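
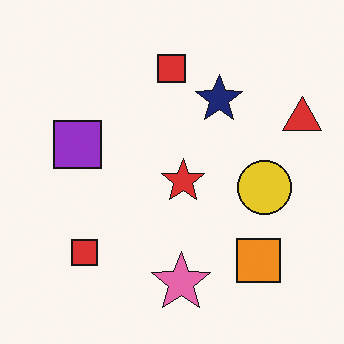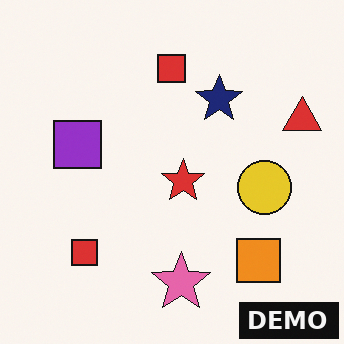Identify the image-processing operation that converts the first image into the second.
It was watermarked with the text "DEMO" in the lower-right corner.

A dark label reading "DEMO" appears in the lower-right corner.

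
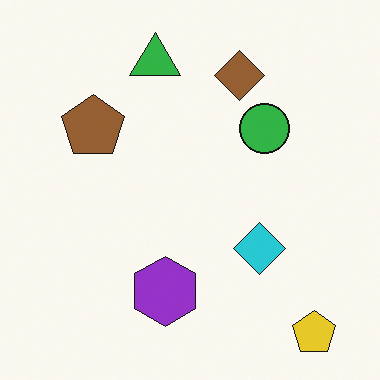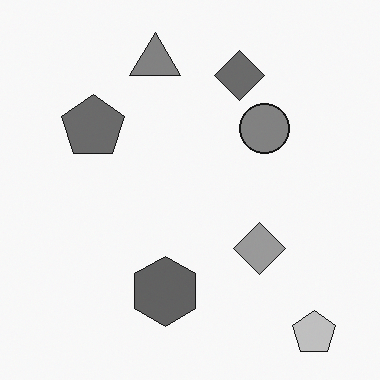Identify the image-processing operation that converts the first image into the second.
Converted to grayscale.

All color is removed — every shape is now a shade of grey.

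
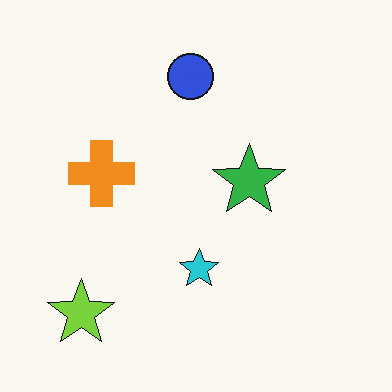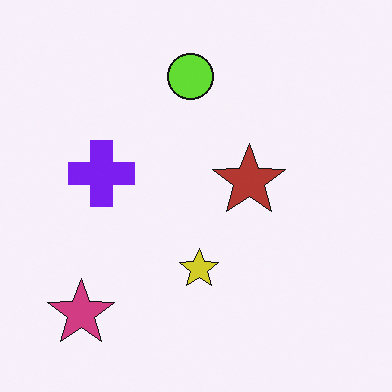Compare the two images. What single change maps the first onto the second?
It was hue-shifted by a large amount.

Every shape's color has rotated by the same amount around the hue wheel — a uniform hue shift.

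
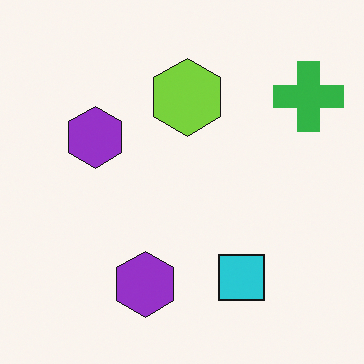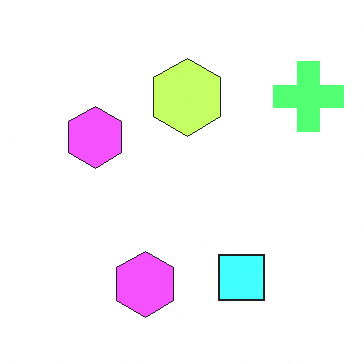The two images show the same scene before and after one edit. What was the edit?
The second image is the first noticeably brightened.

Every pixel — background and shapes alike — is uniformly brightened.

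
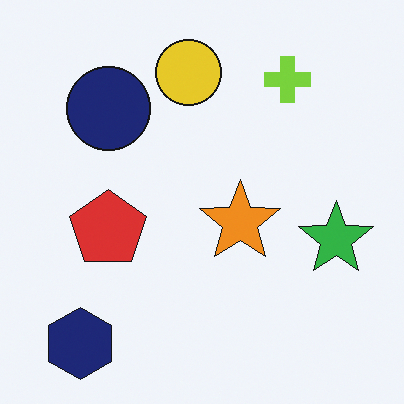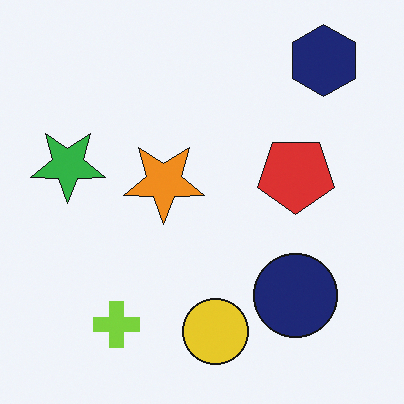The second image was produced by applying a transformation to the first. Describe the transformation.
It was rotated 180°.

The navy hexagon sits in the bottom-left of the first image and the top-right of the second — consistent with a whole-image 180° rotation.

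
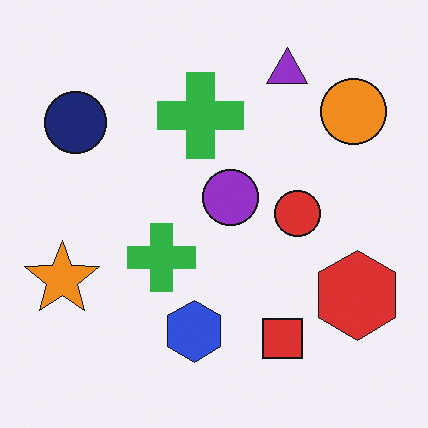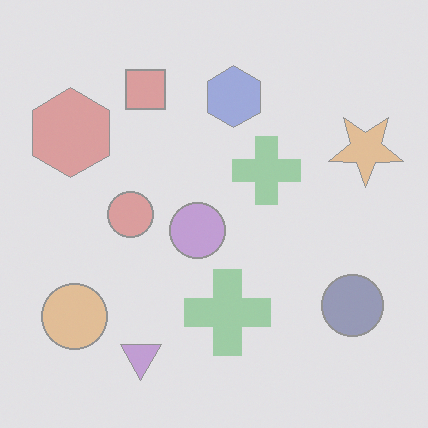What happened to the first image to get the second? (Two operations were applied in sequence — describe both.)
The image was washed out (contrast reduced), then rotated 180°.

Tones are pushed toward mid-grey across the whole image — a global contrast change. The orange circle sits in the top-right of the first image and the bottom-left of the second — consistent with a whole-image 180° rotation.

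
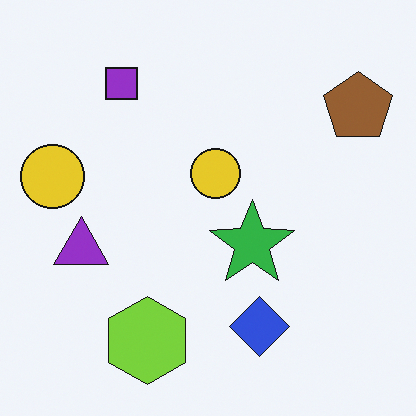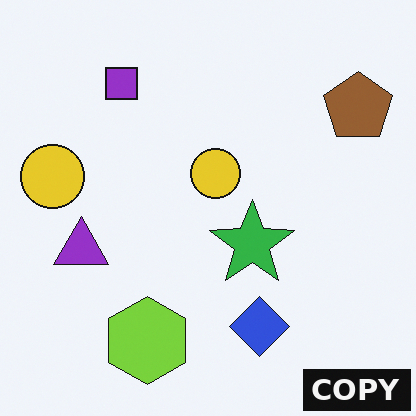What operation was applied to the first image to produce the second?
This is the original image watermarked with the text "COPY" in the lower-right corner.

A dark label reading "COPY" appears in the lower-right corner.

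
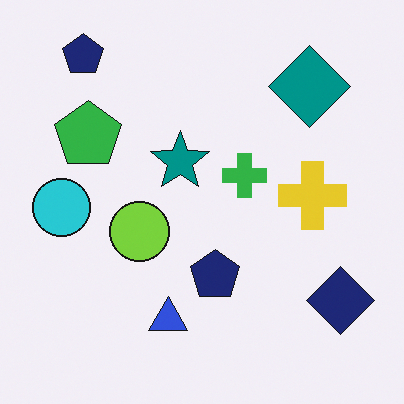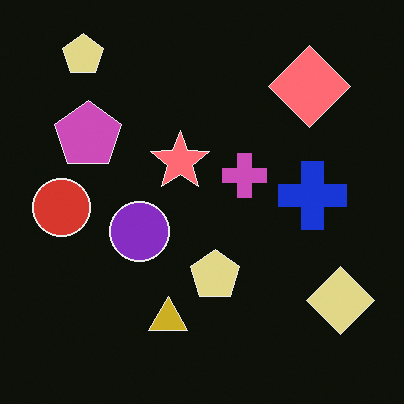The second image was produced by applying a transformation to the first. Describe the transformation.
This is the original image color-inverted (negative).

The light background has become dark and every shape's color is its complement — a photographic negative.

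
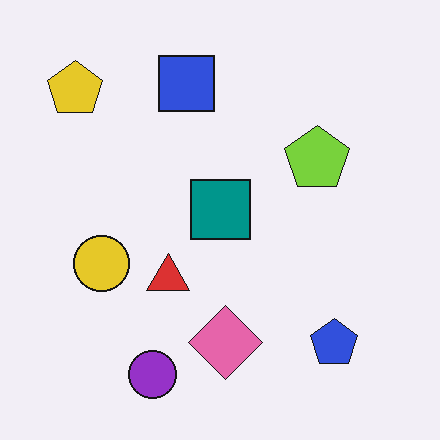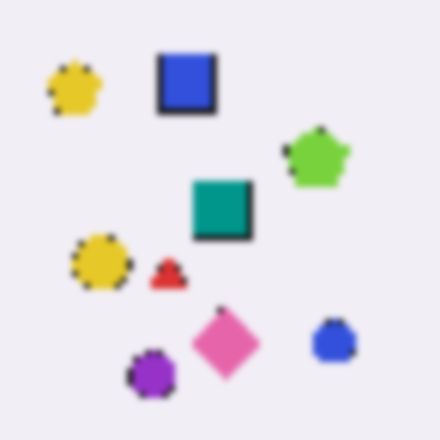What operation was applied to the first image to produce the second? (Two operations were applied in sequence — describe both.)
This is the original image pixelated into visible square blocks, then noticeably gaussian-blurred.

Shapes are reduced to large square blocks; fine edges and outlines are lost — a downscale-then-upscale (mosaic) effect. Shape edges and outlines are uniformly softened across the whole image.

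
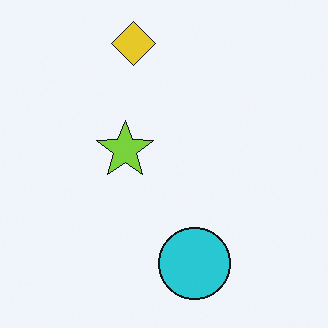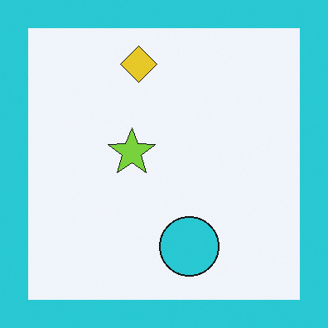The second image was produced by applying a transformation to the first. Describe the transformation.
This is the original image framed with a cyan border.

A solid cyan frame runs around the edge of the second image, with the content slightly shrunk inside it.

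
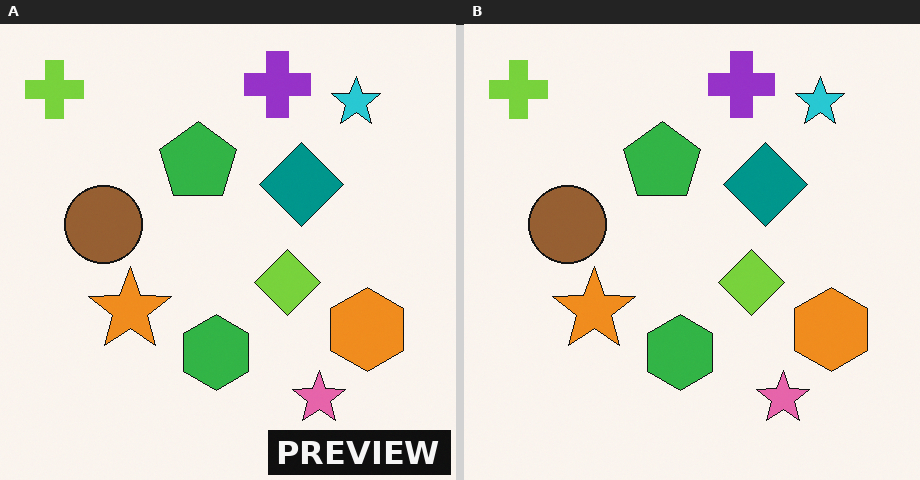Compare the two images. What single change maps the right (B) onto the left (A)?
The image was watermarked with the text "PREVIEW" in the lower-right corner.

A dark label reading "PREVIEW" appears in the lower-right corner.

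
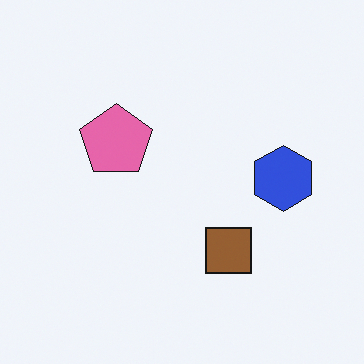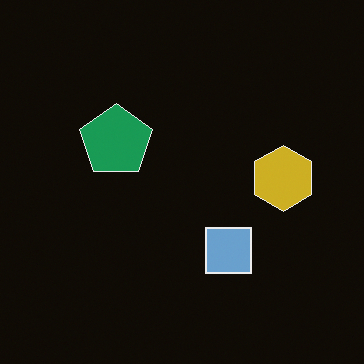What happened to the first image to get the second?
It was color-inverted (negative).

The light background has become dark and every shape's color is its complement — a photographic negative.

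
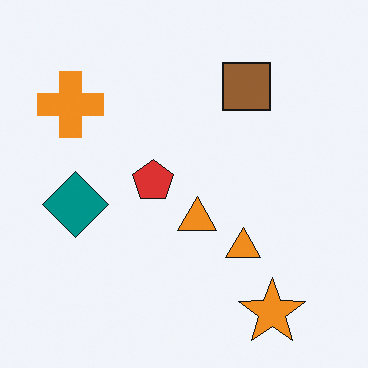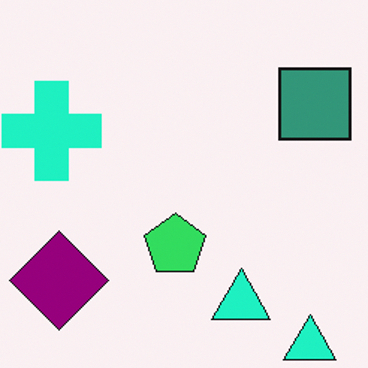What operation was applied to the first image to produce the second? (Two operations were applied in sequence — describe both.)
Cropped to a modestly smaller region and rescaled, then hue-shifted through roughly a third of the color wheel.

The visible shapes are larger and the field of view is narrower; shapes near the original edges may be partly or wholly outside the frame — a crop-and-rescale. Every shape's color has rotated by the same amount around the hue wheel — a uniform hue shift.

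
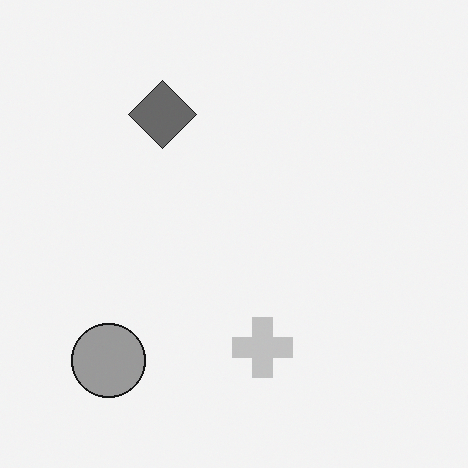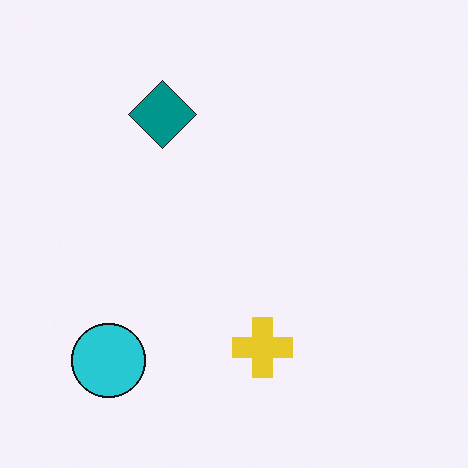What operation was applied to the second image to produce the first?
The transformation is: converted to grayscale.

All color is removed — every shape is now a shade of grey.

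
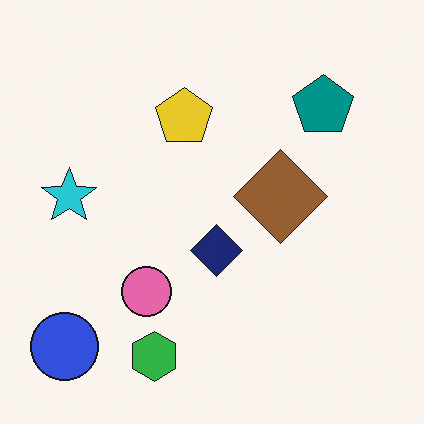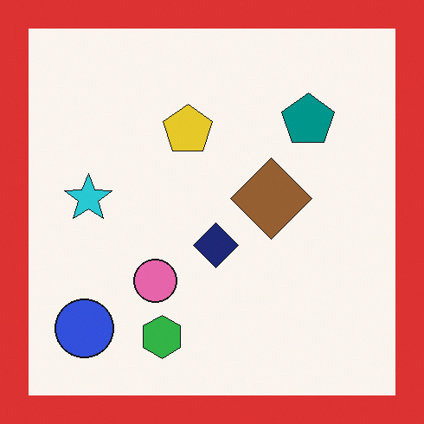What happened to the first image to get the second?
The transformation is: framed with a red border.

A solid red frame runs around the edge of the second image, with the content slightly shrunk inside it.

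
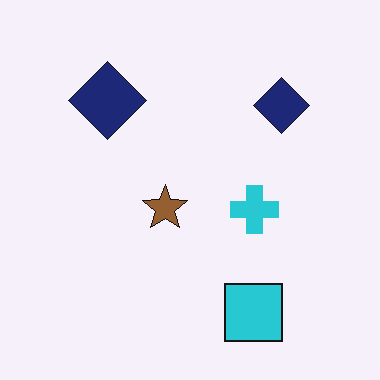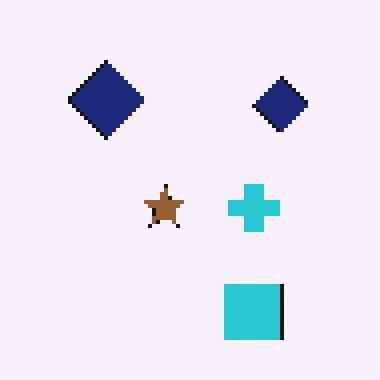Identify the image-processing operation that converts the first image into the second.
Mildly pixelated.

Shapes are reduced to large square blocks; fine edges and outlines are lost — a downscale-then-upscale (mosaic) effect.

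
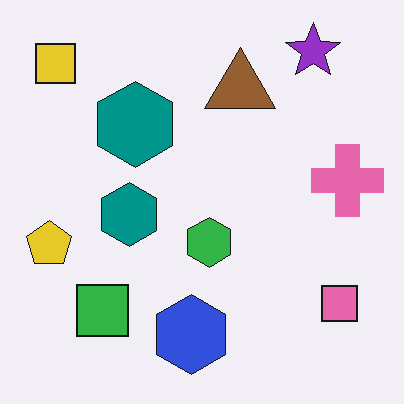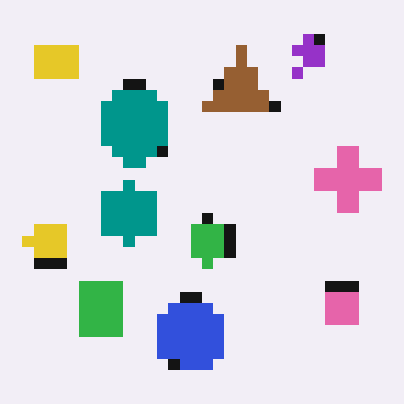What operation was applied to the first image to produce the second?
The transformation is: coarsely pixelated.

Shapes are reduced to large square blocks; fine edges and outlines are lost — a downscale-then-upscale (mosaic) effect.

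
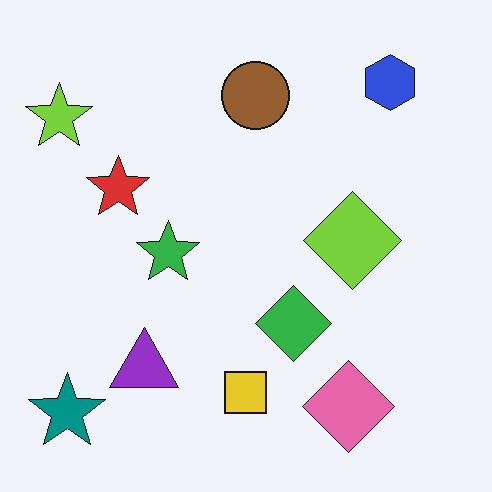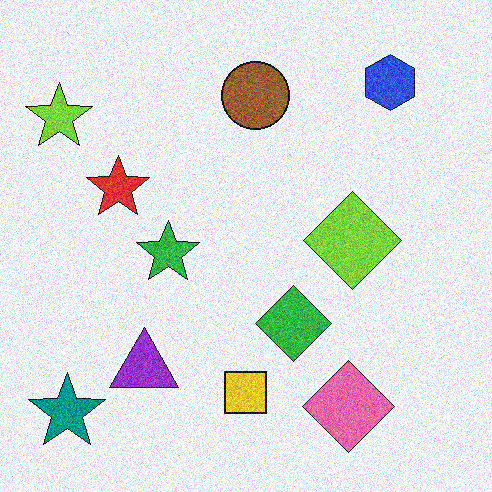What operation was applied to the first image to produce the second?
The transformation is: degraded with moderate additive noise.

Random speckle covers the whole image, including the flat background.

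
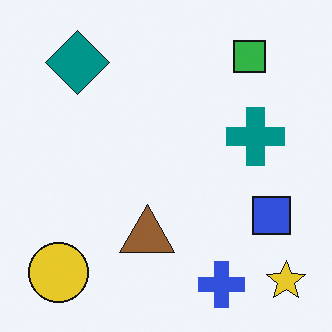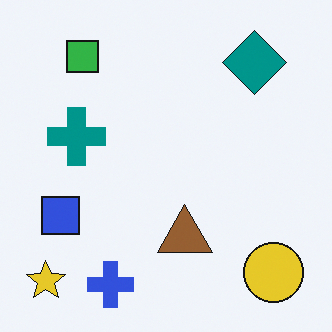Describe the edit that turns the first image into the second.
The image was flipped horizontally (left ↔ right).

The yellow star is in the bottom-right of the first image and the bottom-left of the second — shapes on opposite sides of the vertical midline have swapped in a mirror flip.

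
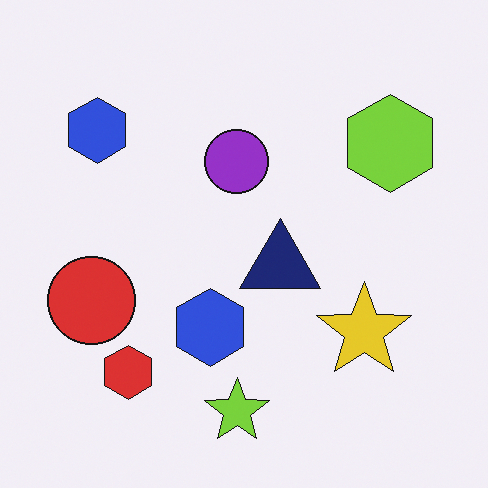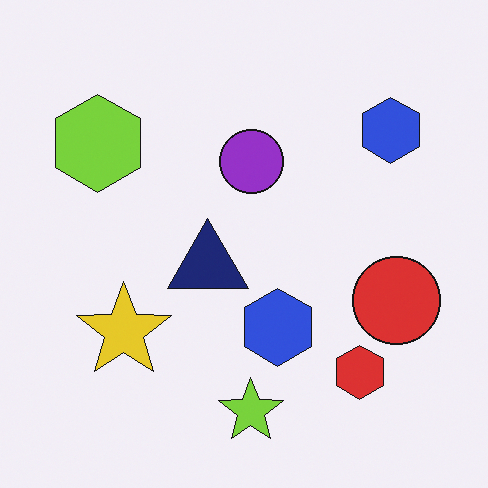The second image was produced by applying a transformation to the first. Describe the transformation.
This is the original image flipped horizontally (left ↔ right).

The red circle is in the left of the first image and the right of the second — shapes on opposite sides of the vertical midline have swapped in a mirror flip.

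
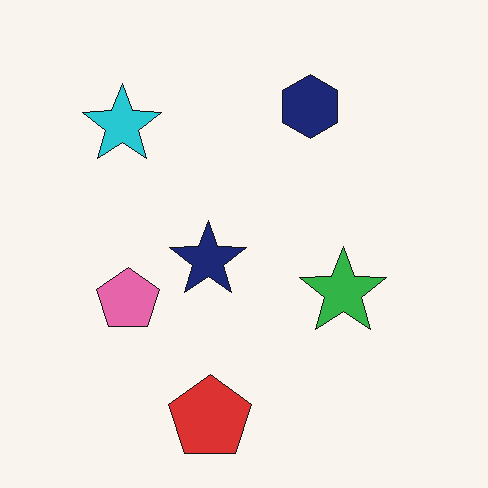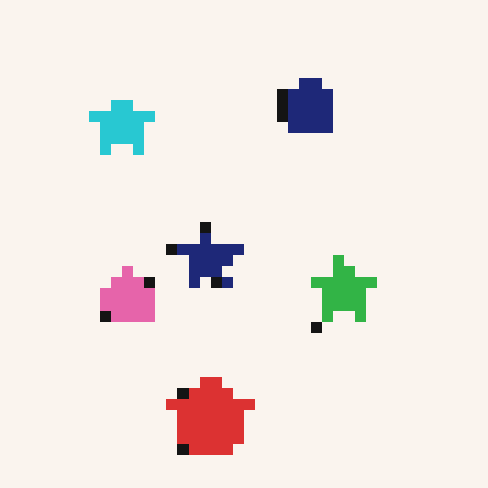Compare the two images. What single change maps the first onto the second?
Coarsely pixelated.

Shapes are reduced to large square blocks; fine edges and outlines are lost — a downscale-then-upscale (mosaic) effect.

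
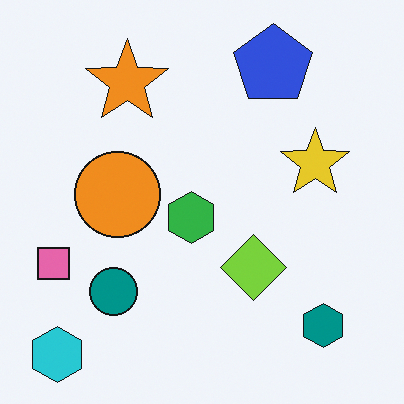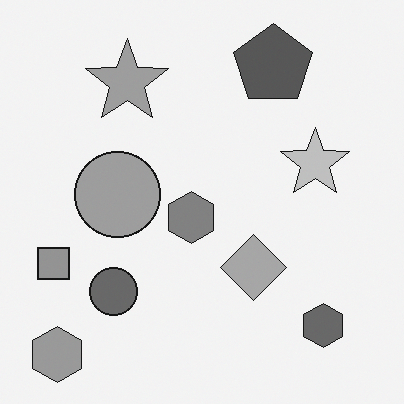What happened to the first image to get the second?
The second image is the first converted to grayscale.

All color is removed — every shape is now a shade of grey.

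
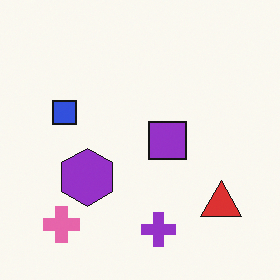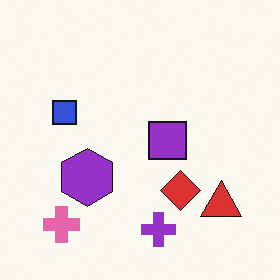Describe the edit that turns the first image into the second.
It was overlaid with an additional red diamond.

A red diamond appears in the second image that is absent from the first.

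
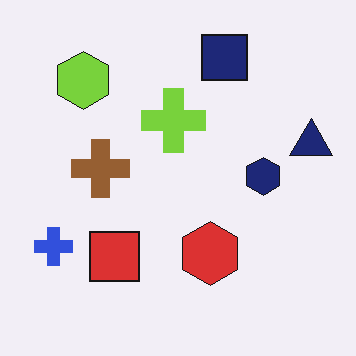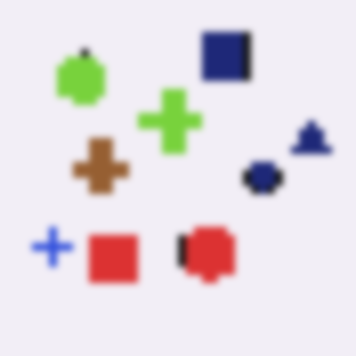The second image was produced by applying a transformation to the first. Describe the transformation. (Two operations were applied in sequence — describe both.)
The transformation is: pixelated into visible square blocks, then moderately blurred.

Shapes are reduced to large square blocks; fine edges and outlines are lost — a downscale-then-upscale (mosaic) effect. Shape edges and outlines are uniformly softened across the whole image.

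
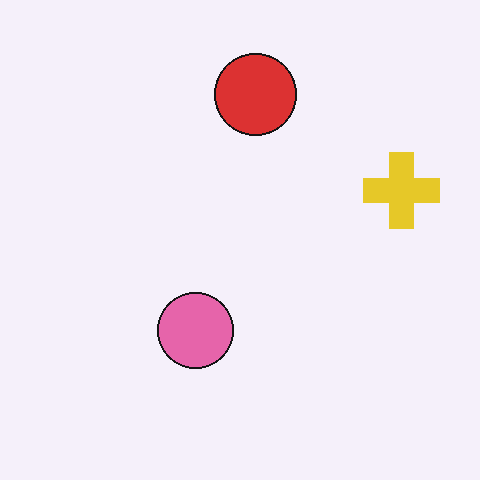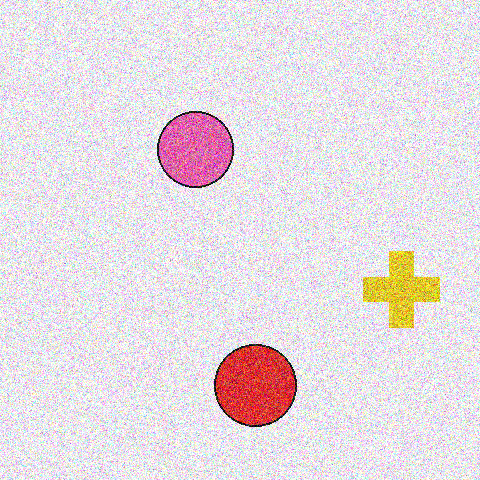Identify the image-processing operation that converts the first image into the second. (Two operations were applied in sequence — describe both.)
The image was flipped vertically (top ↔ bottom), then degraded with heavy additive noise.

The red circle is in the top of the first image and the bottom of the second — shapes on opposite sides of the horizontal midline have swapped in a mirror flip. Random speckle covers the whole image, including the flat background.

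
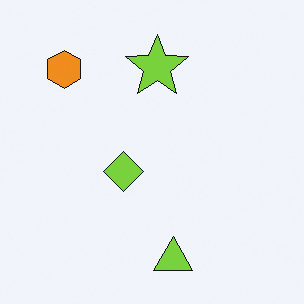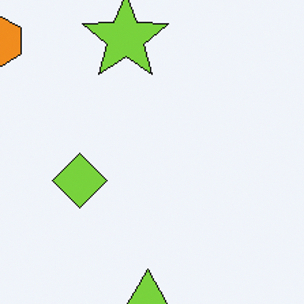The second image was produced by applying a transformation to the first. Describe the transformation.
The second image is the first cropped slightly and scaled back up.

The visible shapes are larger and the field of view is narrower; shapes near the original edges may be partly or wholly outside the frame — a crop-and-rescale.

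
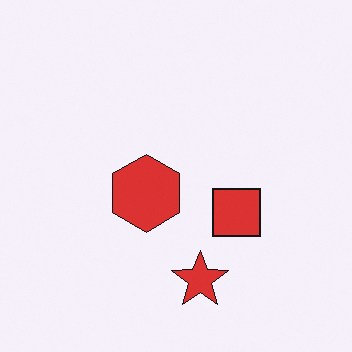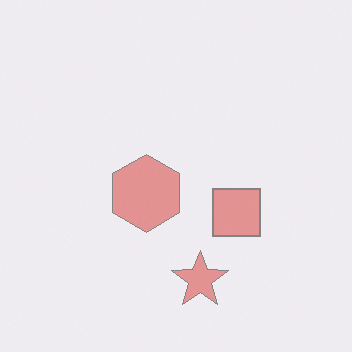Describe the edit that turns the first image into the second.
The transformation is: washed out (contrast reduced).

Tones are pushed toward mid-grey across the whole image — a global contrast change.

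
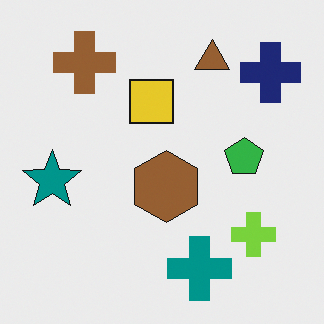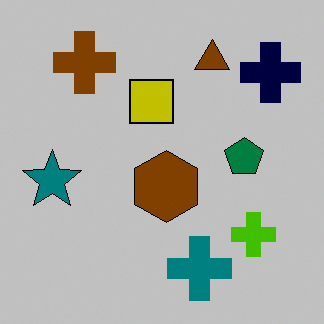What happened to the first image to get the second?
This is the original image heavily posterized to just a handful of flat colors.

Each flat color has snapped to a coarser quantized level — most visibly, the near-white background has dropped to a flat grey.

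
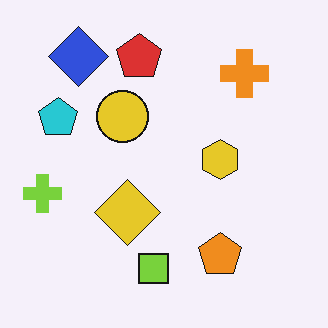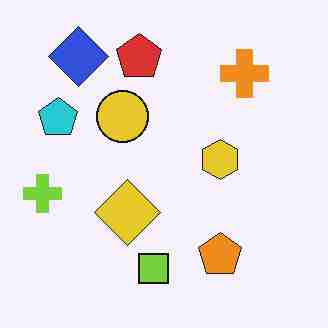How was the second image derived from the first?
It was heavily JPEG-compressed with obvious blocking artifacts.

Blocky 8×8 compression artifacts appear around shape edges and the flat background shows ringing — characteristic JPEG degradation.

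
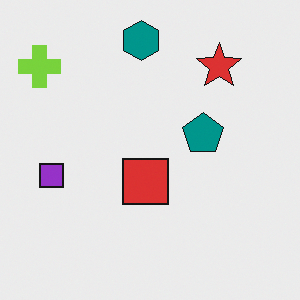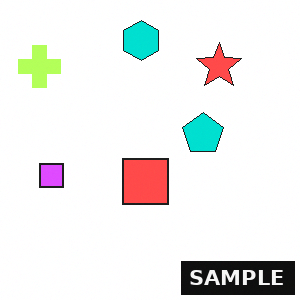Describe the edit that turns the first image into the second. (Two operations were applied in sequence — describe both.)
The second image is the first brightened a lot, then watermarked with the text "SAMPLE" in the lower-right corner.

Every pixel — background and shapes alike — is uniformly brightened. A dark label reading "SAMPLE" appears in the lower-right corner.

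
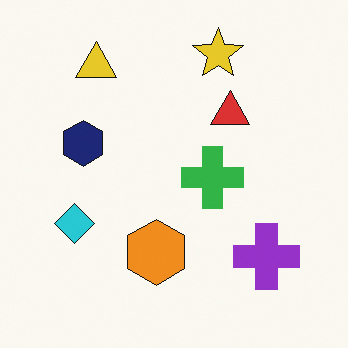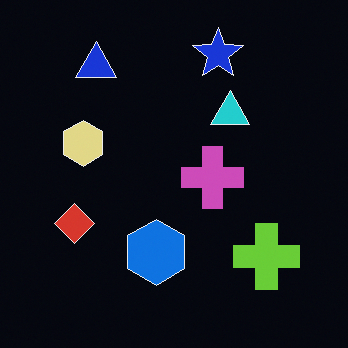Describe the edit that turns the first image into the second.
The image was color-inverted (negative).

The light background has become dark and every shape's color is its complement — a photographic negative.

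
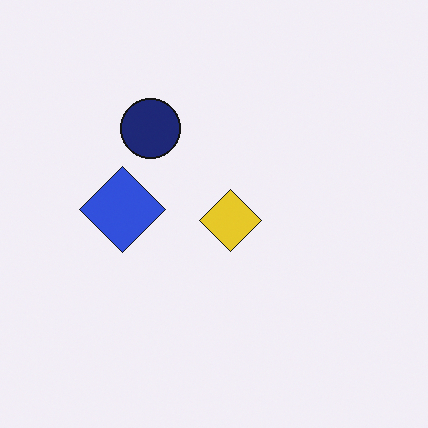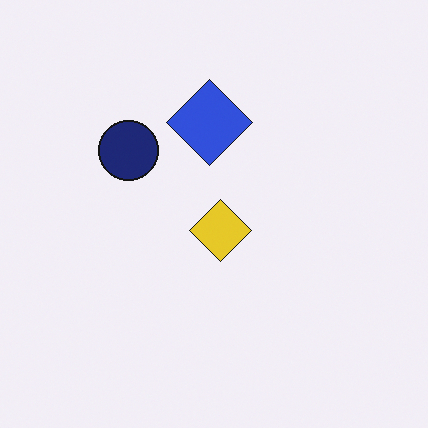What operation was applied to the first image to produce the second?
Transposed (reflected across the top-left ↔ bottom-right diagonal).

Shapes have swapped their row and column positions — what was in the top-right is now in the bottom-left — a diagonal reflection.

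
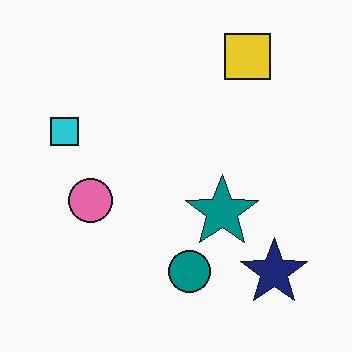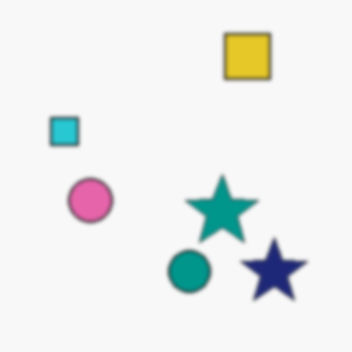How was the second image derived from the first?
It was lightly blurred.

Shape edges and outlines are uniformly softened across the whole image.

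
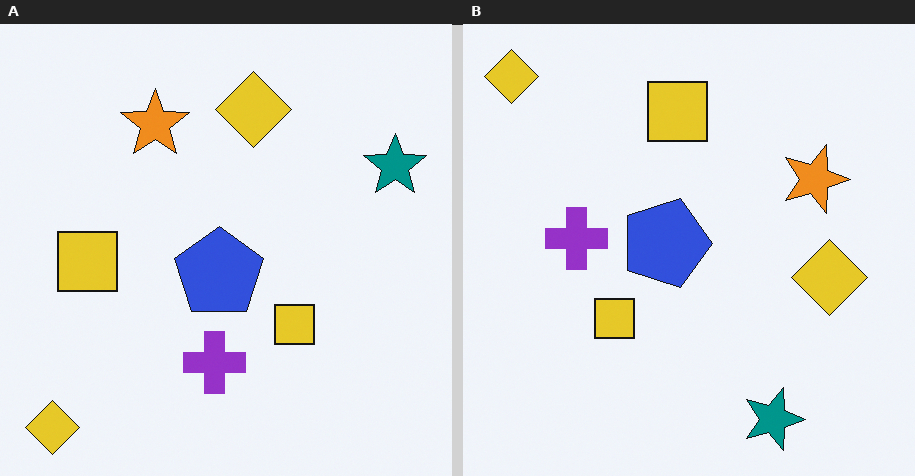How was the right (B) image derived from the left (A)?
The right (B) image is the left (A) rotated 90° clockwise.

The teal star sits in the top-right of the left (A) image and the bottom-right of the right (B) — consistent with a whole-image 90° clockwise rotation.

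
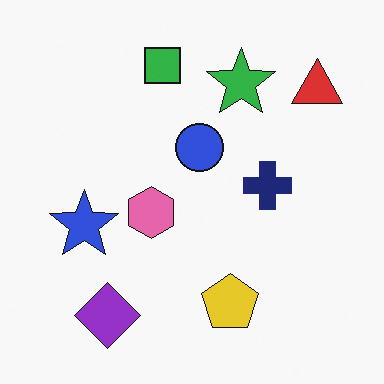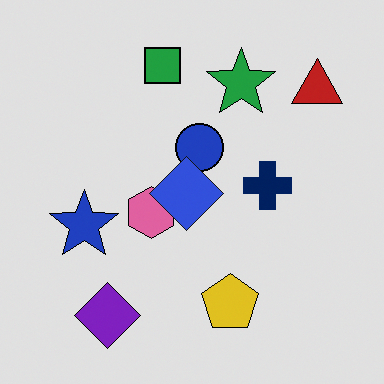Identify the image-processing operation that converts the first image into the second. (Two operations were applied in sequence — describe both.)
The image was posterized to a reduced palette, then overlaid with an additional blue diamond.

Each flat color has snapped to a coarser quantized level — most visibly, the near-white background has dropped to a flat grey. A blue diamond appears in the second image that is absent from the first.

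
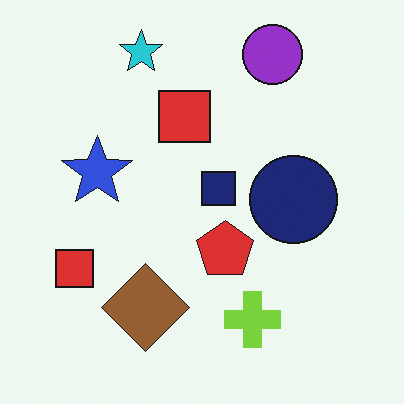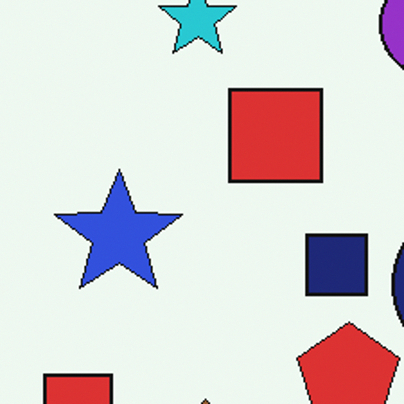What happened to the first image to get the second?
The second image is the first cropped tightly and scaled back up.

The visible shapes are larger and the field of view is narrower; shapes near the original edges may be partly or wholly outside the frame — a crop-and-rescale.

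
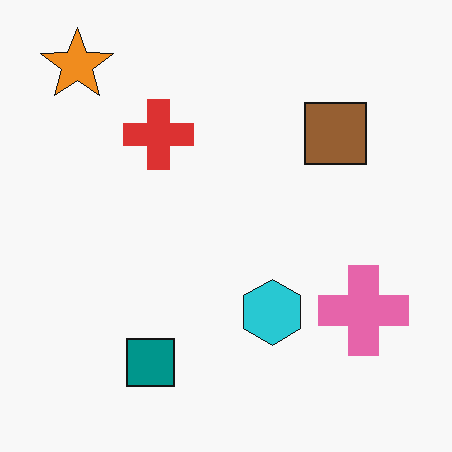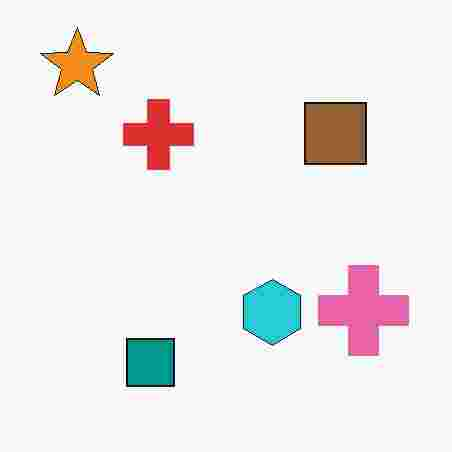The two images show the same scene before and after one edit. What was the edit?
This is the original image degraded with heavy JPEG compression.

Blocky 8×8 compression artifacts appear around shape edges and the flat background shows ringing — characteristic JPEG degradation.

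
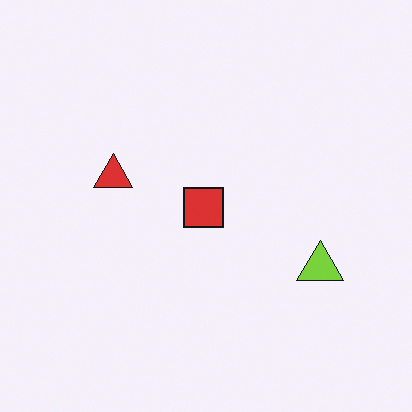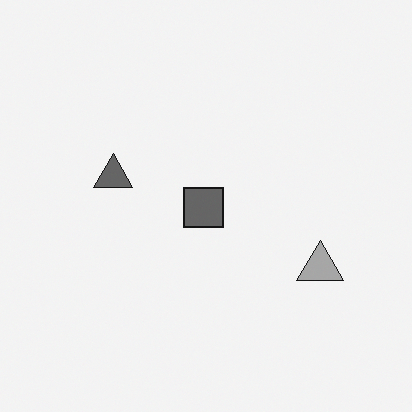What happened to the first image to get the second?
It was converted to grayscale.

All color is removed — every shape is now a shade of grey.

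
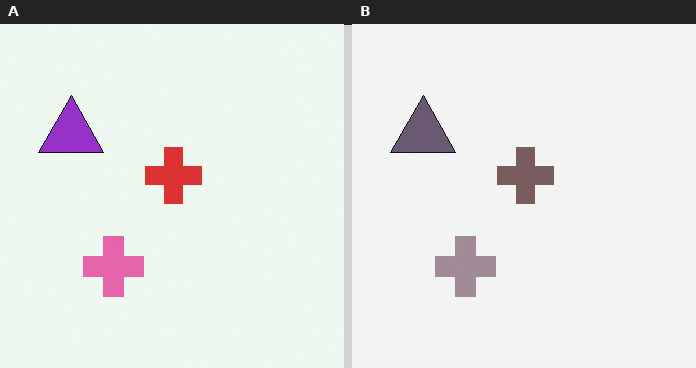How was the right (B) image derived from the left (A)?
Made much more muted (saturation change).

All colors are more muted and greyish — a global saturation change.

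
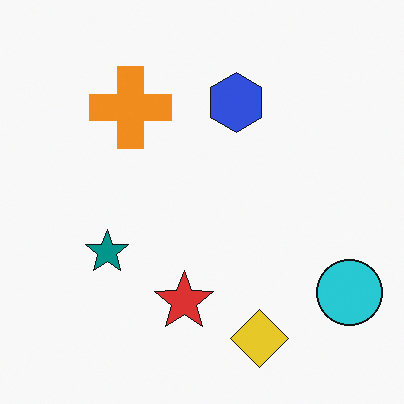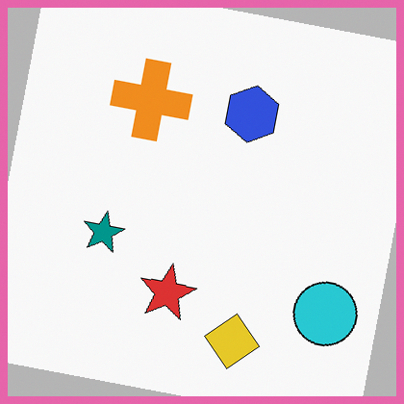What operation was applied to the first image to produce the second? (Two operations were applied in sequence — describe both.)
The transformation is: rotated clockwise by a slight angle, then framed with a pink border.

Every shape is tilted by the same angle and the image corners show triangular fill wedges — a whole-image rotation by a non-right angle. A solid pink frame runs around the edge of the second image, with the content slightly shrunk inside it.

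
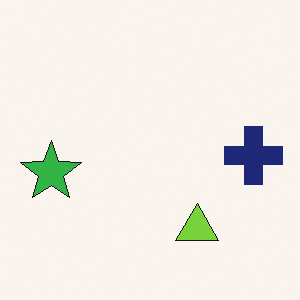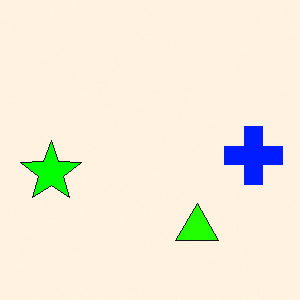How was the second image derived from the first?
The second image is the first made much more vivid (saturation change).

All colors are more vivid — a global saturation change.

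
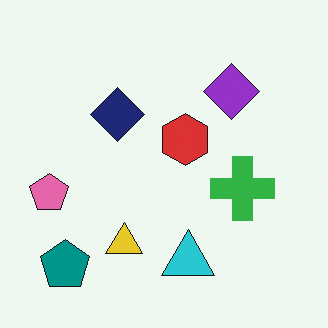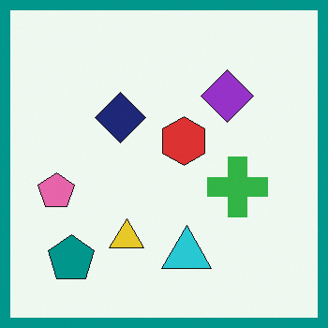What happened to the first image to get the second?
This is the original image framed with a teal border.

A solid teal frame runs around the edge of the second image, with the content slightly shrunk inside it.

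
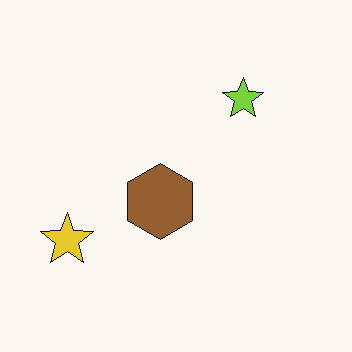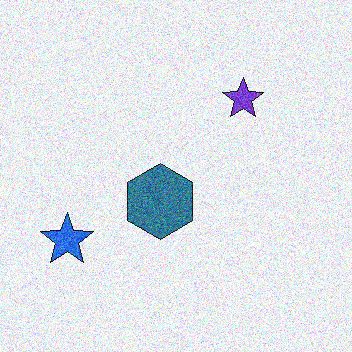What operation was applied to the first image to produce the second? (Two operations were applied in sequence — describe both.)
The second image is the first hue-shifted by a large amount, then degraded with strong gaussian noise.

Every shape's color has rotated by the same amount around the hue wheel — a uniform hue shift. Random speckle covers the whole image, including the flat background.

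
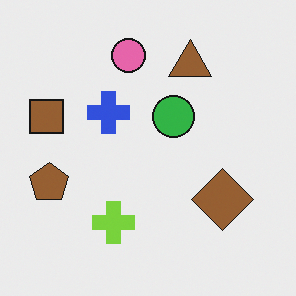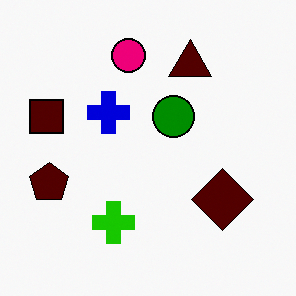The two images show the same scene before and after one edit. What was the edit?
This is the original image boosted in contrast.

Tones are pushed away from mid-grey across the whole image — a global contrast change.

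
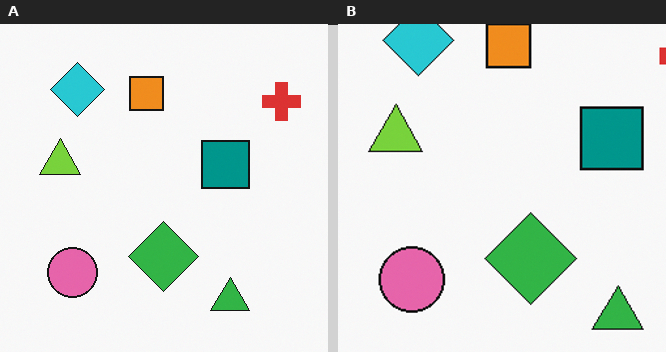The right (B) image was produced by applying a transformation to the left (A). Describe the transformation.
Cropped to a modestly smaller region and rescaled.

The visible shapes are larger and the field of view is narrower; shapes near the original edges may be partly or wholly outside the frame — a crop-and-rescale.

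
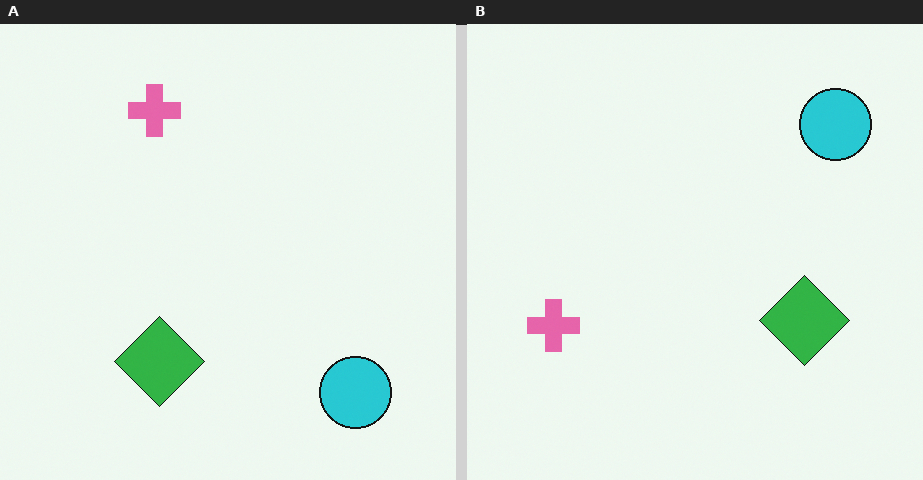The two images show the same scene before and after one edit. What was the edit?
The right (B) image is the left (A) rotated 90° counter-clockwise.

The cyan circle sits in the bottom-right of the left (A) image and the top-right of the right (B) — consistent with a whole-image 90° counter-clockwise rotation.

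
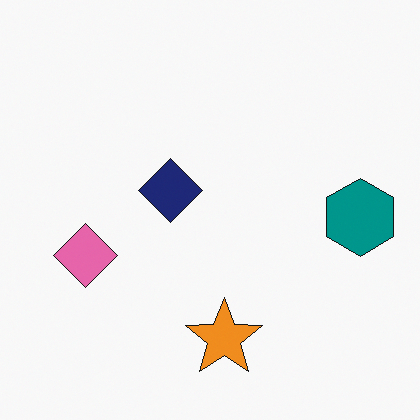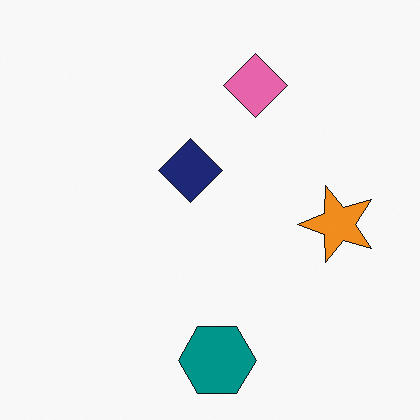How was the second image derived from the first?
The second image is the first transposed (reflected across the top-left ↔ bottom-right diagonal).

Shapes have swapped their row and column positions — what was in the top-right is now in the bottom-left — a diagonal reflection.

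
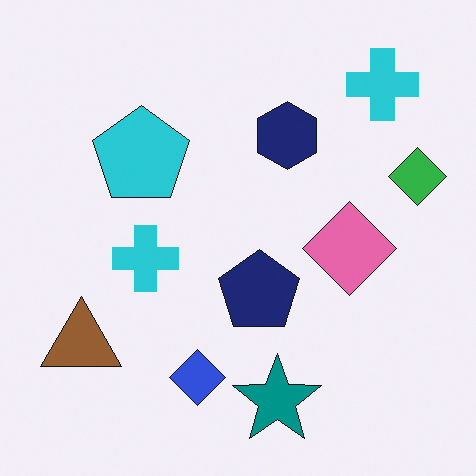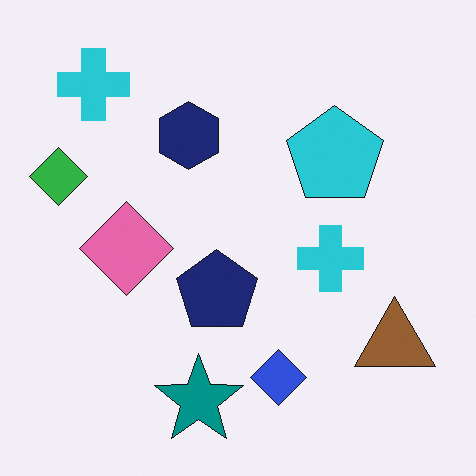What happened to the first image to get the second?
The image was flipped horizontally (left ↔ right).

The green diamond is in the right of the first image and the left of the second — shapes on opposite sides of the vertical midline have swapped in a mirror flip.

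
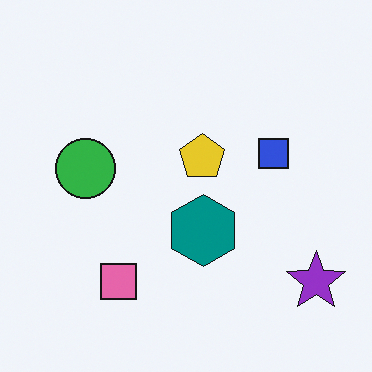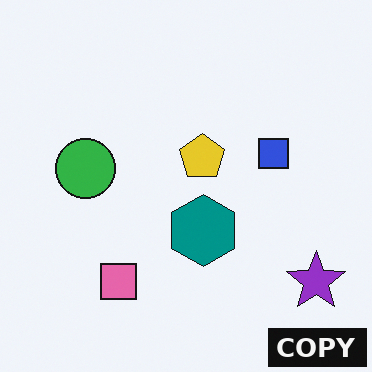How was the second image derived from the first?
It was watermarked with the text "COPY" in the lower-right corner.

A dark label reading "COPY" appears in the lower-right corner.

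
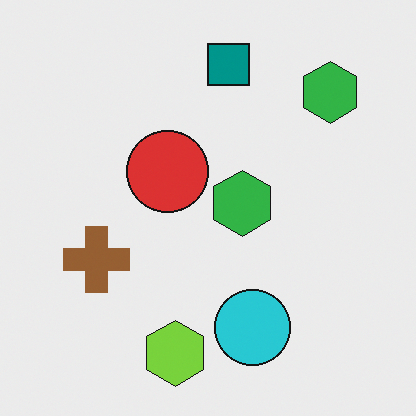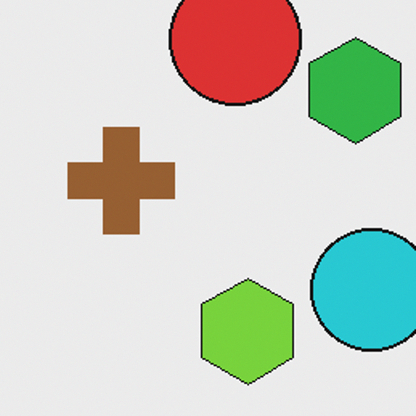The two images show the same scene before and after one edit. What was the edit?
It was cropped slightly and scaled back up.

The visible shapes are larger and the field of view is narrower; shapes near the original edges may be partly or wholly outside the frame — a crop-and-rescale.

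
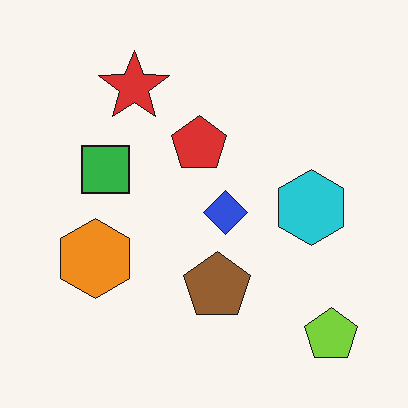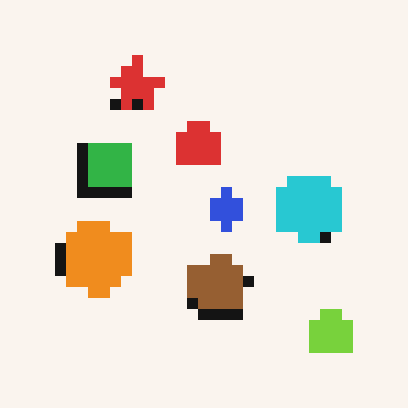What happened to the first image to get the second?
The transformation is: heavily pixelated into large blocks.

Shapes are reduced to large square blocks; fine edges and outlines are lost — a downscale-then-upscale (mosaic) effect.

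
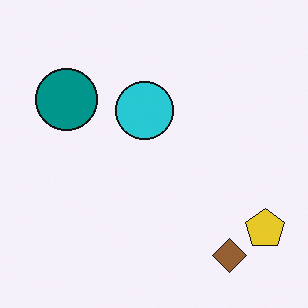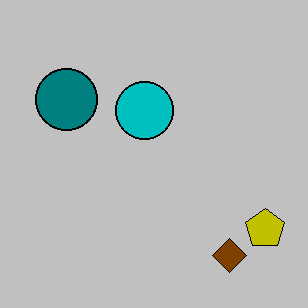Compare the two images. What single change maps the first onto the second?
The second image is the first aggressively posterized.

Each flat color has snapped to a coarser quantized level — most visibly, the near-white background has dropped to a flat grey.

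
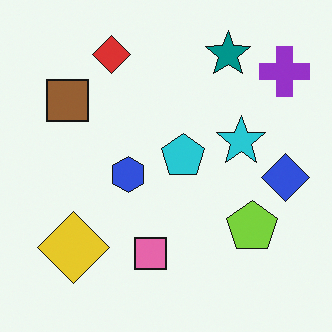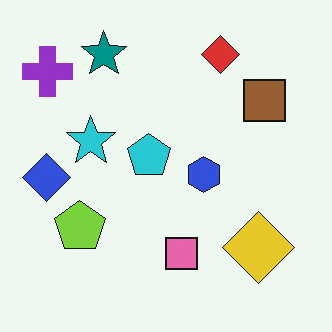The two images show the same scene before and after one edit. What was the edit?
It was flipped horizontally (left ↔ right).

The blue diamond is in the right of the first image and the left of the second — shapes on opposite sides of the vertical midline have swapped in a mirror flip.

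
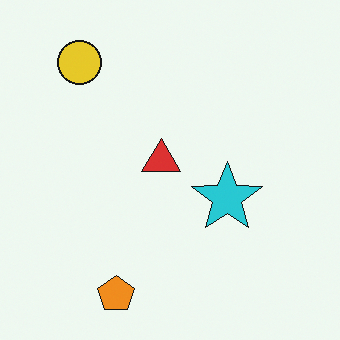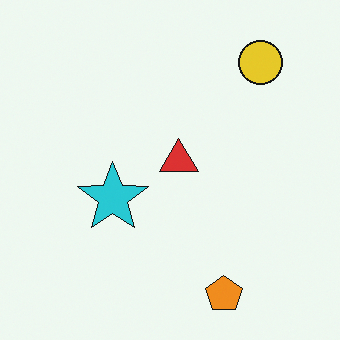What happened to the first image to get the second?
The image was flipped horizontally (left ↔ right).

The yellow circle is in the top-left of the first image and the top-right of the second — shapes on opposite sides of the vertical midline have swapped in a mirror flip.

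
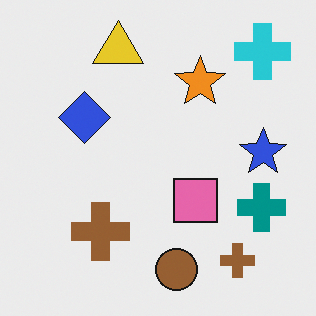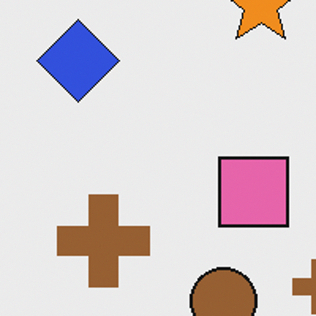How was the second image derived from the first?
The image was cropped slightly and scaled back up.

The visible shapes are larger and the field of view is narrower; shapes near the original edges may be partly or wholly outside the frame — a crop-and-rescale.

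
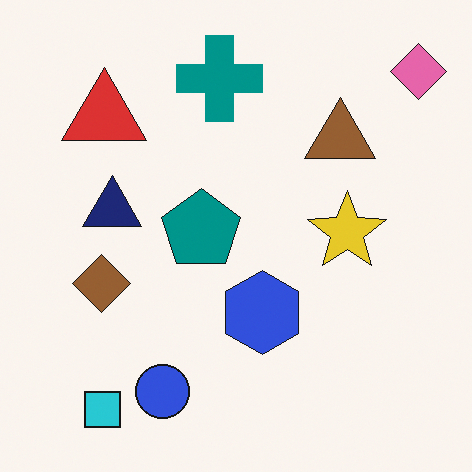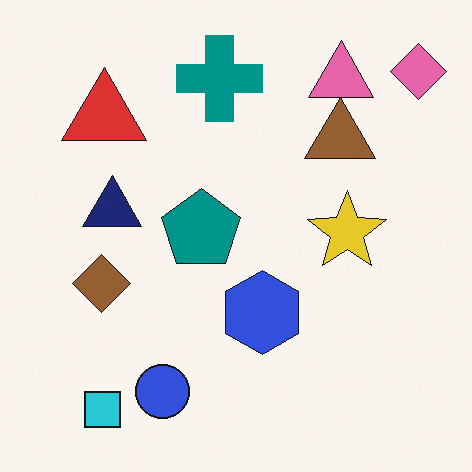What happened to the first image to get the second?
This is the original image overlaid with an additional pink triangle.

A pink triangle appears in the second image that is absent from the first.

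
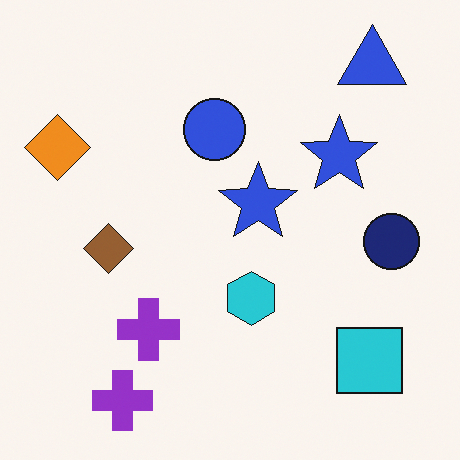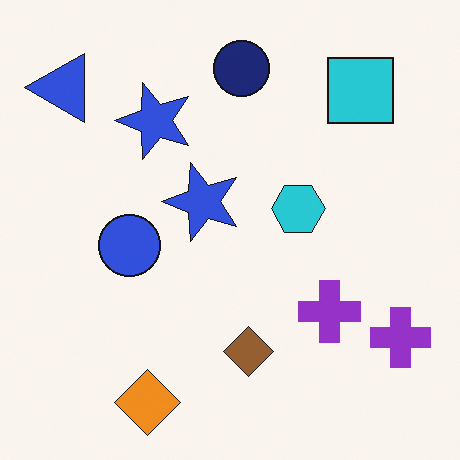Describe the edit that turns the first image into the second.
Rotated 90° counter-clockwise.

The blue triangle sits in the top-right of the first image and the top-left of the second — consistent with a whole-image 90° counter-clockwise rotation.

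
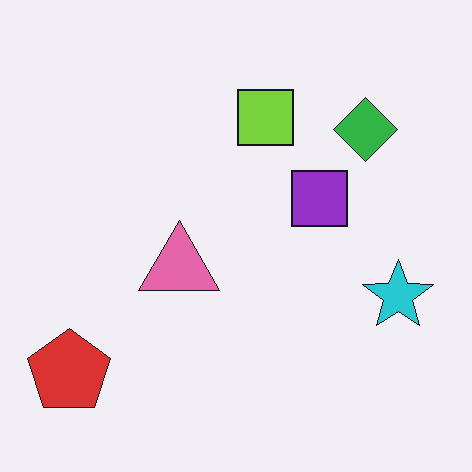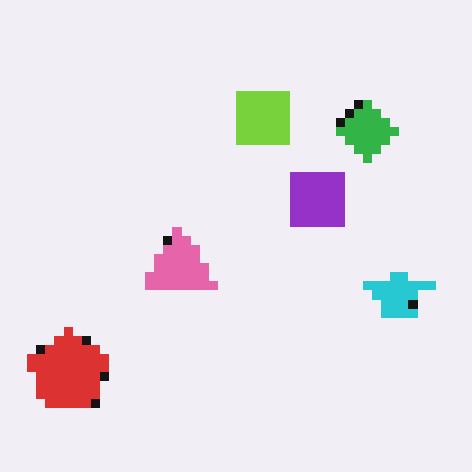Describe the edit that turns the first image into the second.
It was heavily pixelated into large blocks.

Shapes are reduced to large square blocks; fine edges and outlines are lost — a downscale-then-upscale (mosaic) effect.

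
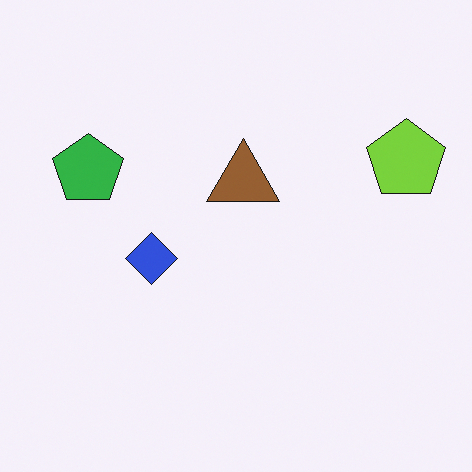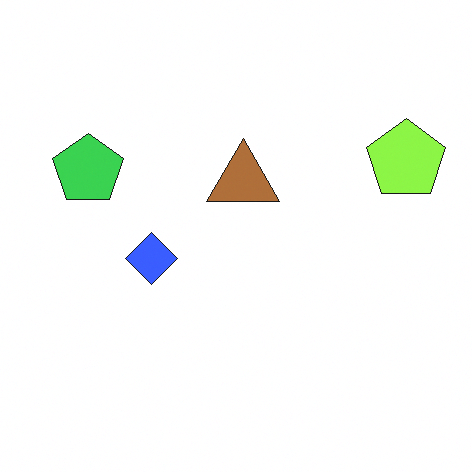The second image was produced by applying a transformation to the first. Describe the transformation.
This is the original image slightly brightened.

Every pixel — background and shapes alike — is uniformly brightened.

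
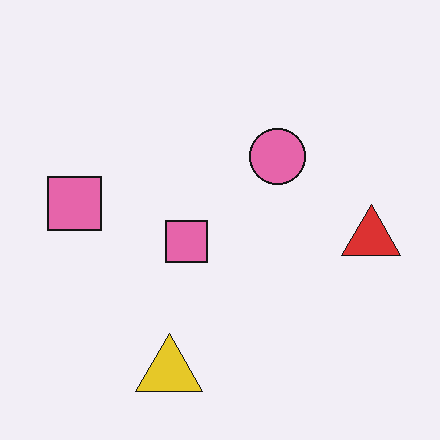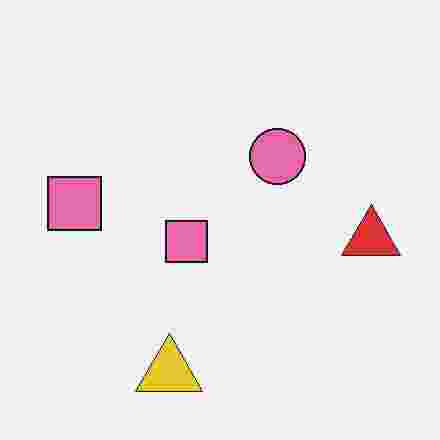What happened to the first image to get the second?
The transformation is: heavily JPEG-compressed with obvious blocking artifacts.

Blocky 8×8 compression artifacts appear around shape edges and the flat background shows ringing — characteristic JPEG degradation.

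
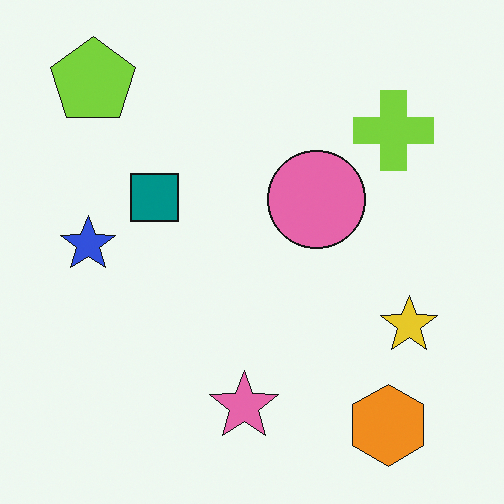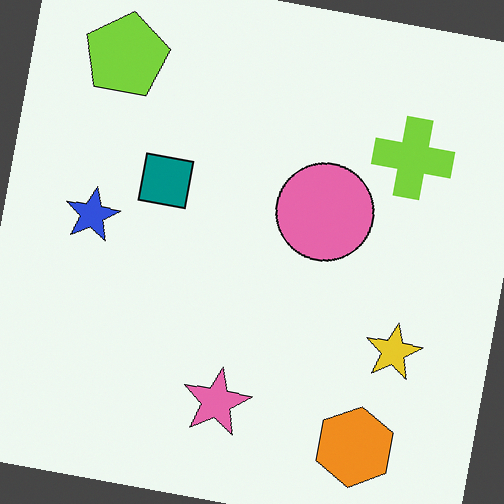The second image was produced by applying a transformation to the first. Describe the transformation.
It was rotated clockwise by a few degrees.

Every shape is tilted by the same angle and the image corners show triangular fill wedges — a whole-image rotation by a non-right angle.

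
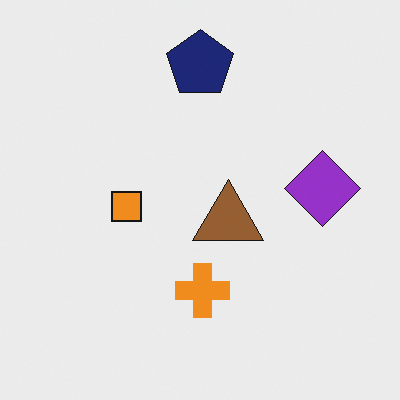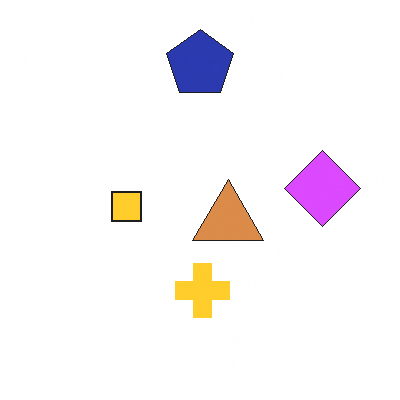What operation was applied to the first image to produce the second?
The second image is the first noticeably brightened.

Every pixel — background and shapes alike — is uniformly brightened.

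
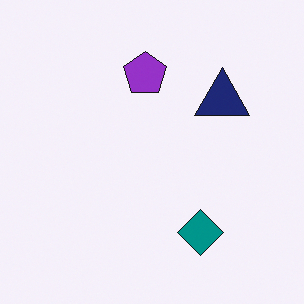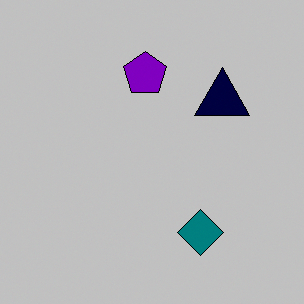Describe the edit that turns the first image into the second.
Heavily posterized to just a handful of flat colors.

Each flat color has snapped to a coarser quantized level — most visibly, the near-white background has dropped to a flat grey.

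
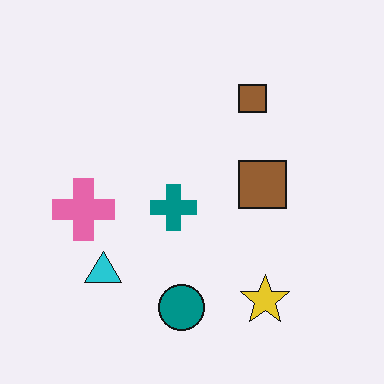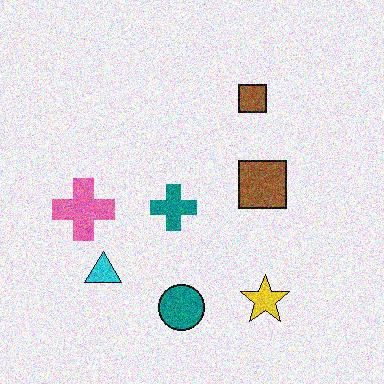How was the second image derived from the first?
The transformation is: degraded with visible gaussian noise.

Random speckle covers the whole image, including the flat background.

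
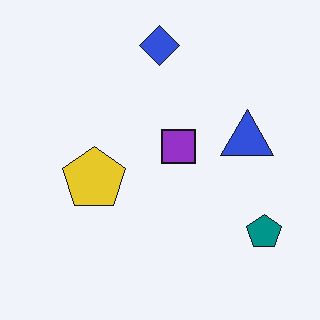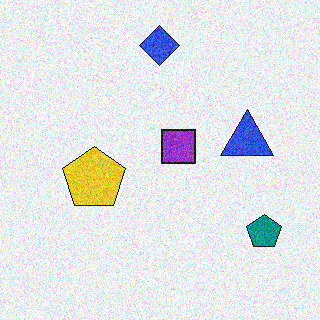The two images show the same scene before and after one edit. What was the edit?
The image was degraded with moderate additive noise.

Random speckle covers the whole image, including the flat background.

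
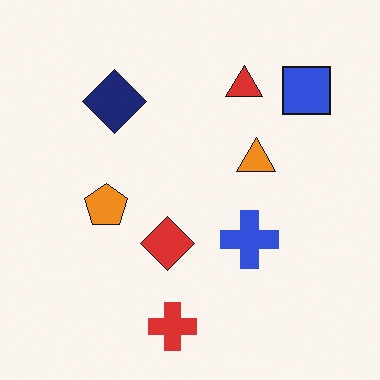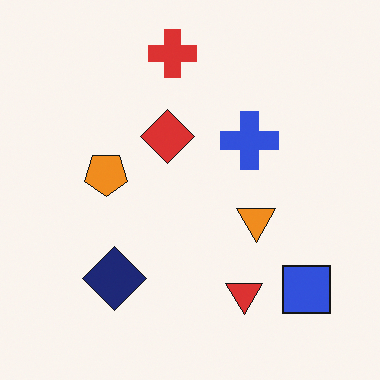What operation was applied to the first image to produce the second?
This is the original image flipped vertically (top ↔ bottom).

The red cross is in the bottom of the first image and the top of the second — shapes on opposite sides of the horizontal midline have swapped in a mirror flip.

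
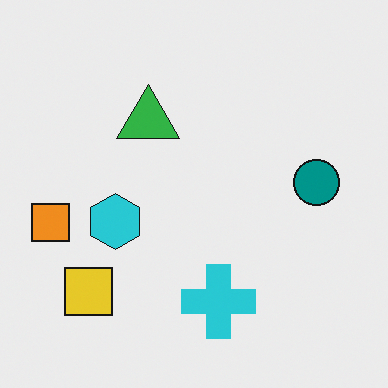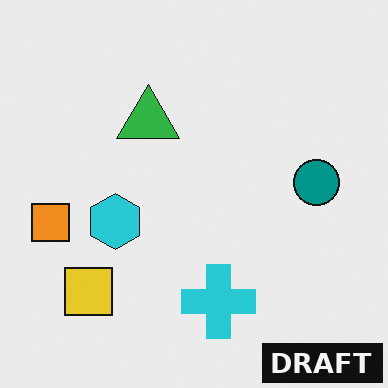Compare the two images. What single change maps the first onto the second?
Watermarked with the text "DRAFT" in the lower-right corner.

A dark label reading "DRAFT" appears in the lower-right corner.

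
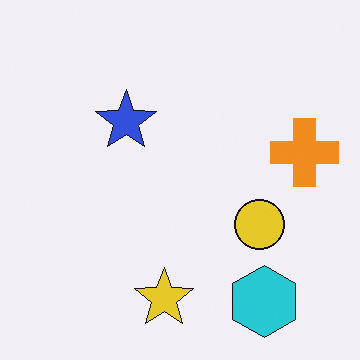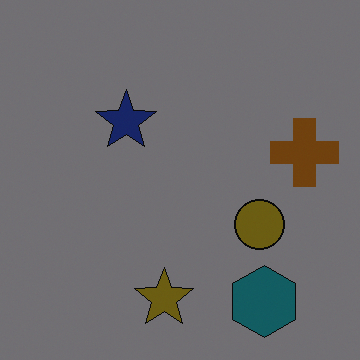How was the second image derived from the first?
The image was substantially darkened.

Every pixel — background and shapes alike — is uniformly darkened.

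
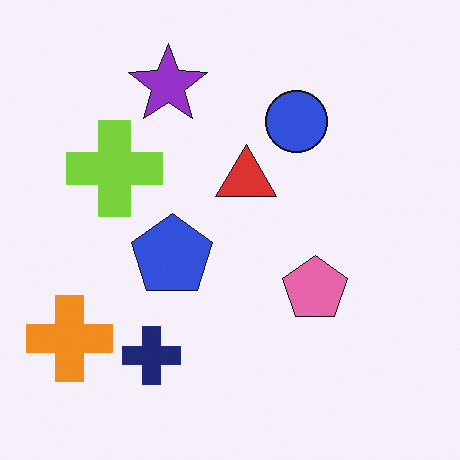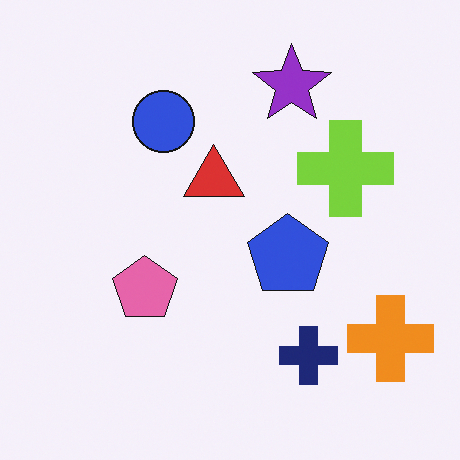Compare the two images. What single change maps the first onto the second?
Flipped horizontally (left ↔ right).

The orange cross is in the bottom-left of the first image and the bottom-right of the second — shapes on opposite sides of the vertical midline have swapped in a mirror flip.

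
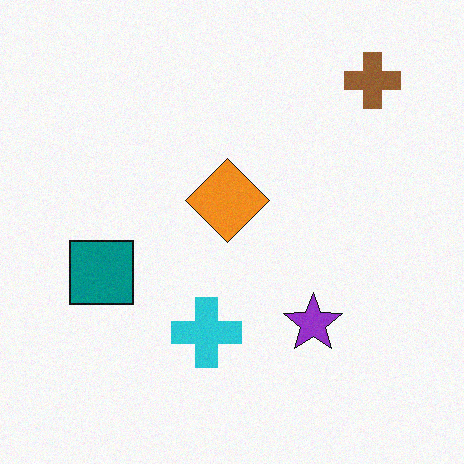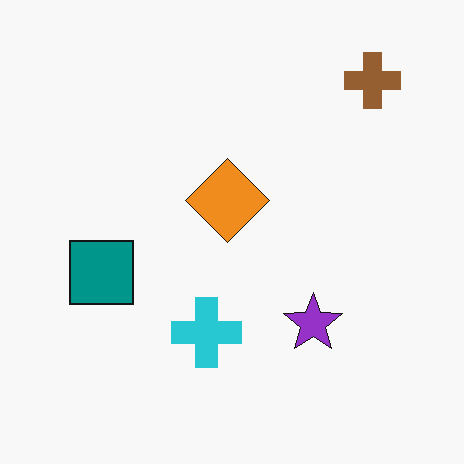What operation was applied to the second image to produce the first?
Degraded with subtle gaussian noise.

Random speckle covers the whole image, including the flat background.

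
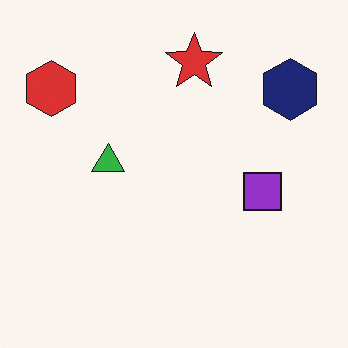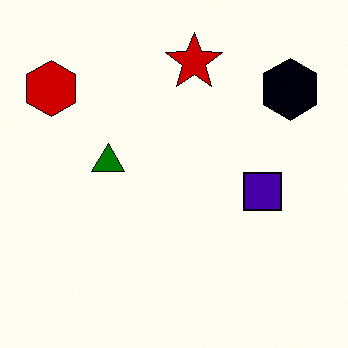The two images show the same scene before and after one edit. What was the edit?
The second image is the first given much higher contrast.

Tones are pushed away from mid-grey across the whole image — a global contrast change.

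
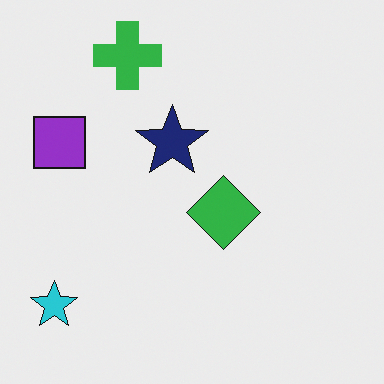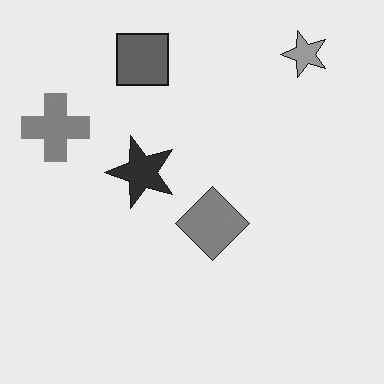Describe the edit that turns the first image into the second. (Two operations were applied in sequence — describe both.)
The second image is the first converted to grayscale, then transposed (reflected across the top-left ↔ bottom-right diagonal).

All color is removed — every shape is now a shade of grey. Shapes have swapped their row and column positions — what was in the top-right is now in the bottom-left — a diagonal reflection.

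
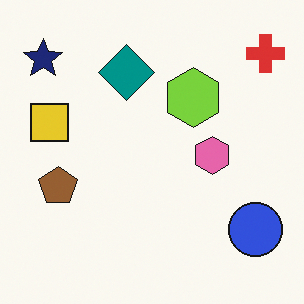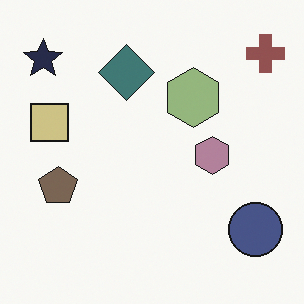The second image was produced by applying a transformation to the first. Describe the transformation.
This is the original image heavily desaturated.

All colors are more muted and greyish — a global saturation change.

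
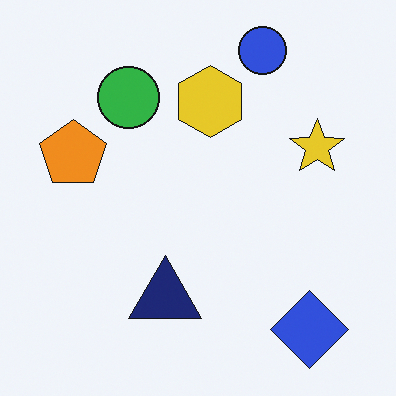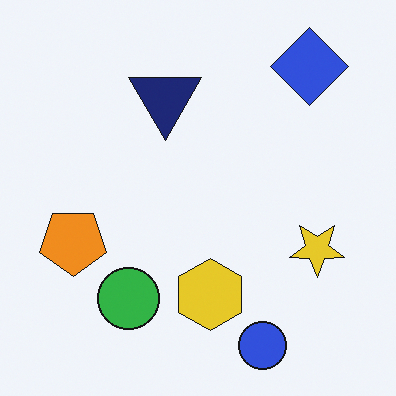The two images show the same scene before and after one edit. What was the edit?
The second image is the first flipped vertically (top ↔ bottom).

The blue circle is in the top of the first image and the bottom of the second — shapes on opposite sides of the horizontal midline have swapped in a mirror flip.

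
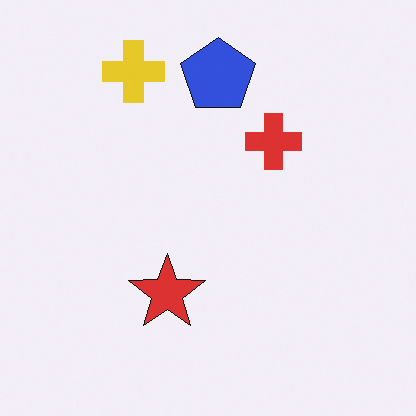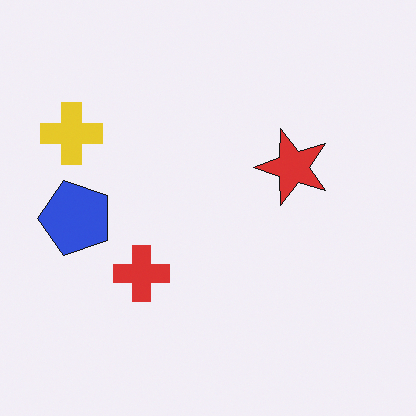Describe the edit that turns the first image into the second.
The transformation is: transposed (reflected across the top-left ↔ bottom-right diagonal).

Shapes have swapped their row and column positions — what was in the top-right is now in the bottom-left — a diagonal reflection.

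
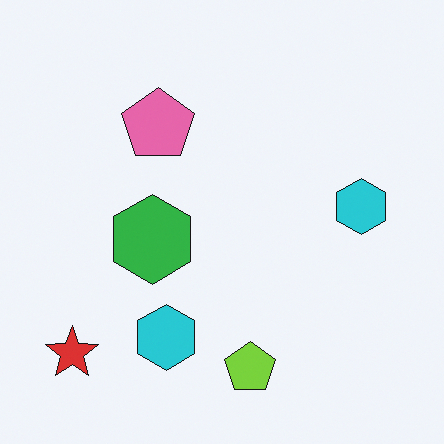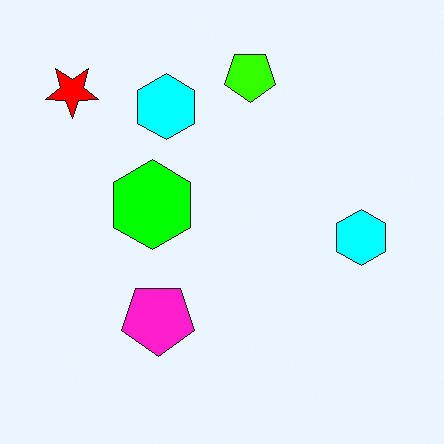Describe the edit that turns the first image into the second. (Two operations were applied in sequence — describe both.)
The second image is the first flipped vertically (top ↔ bottom), then heavily oversaturated.

The lime pentagon is in the bottom of the first image and the top of the second — shapes on opposite sides of the horizontal midline have swapped in a mirror flip. All colors are more vivid — a global saturation change.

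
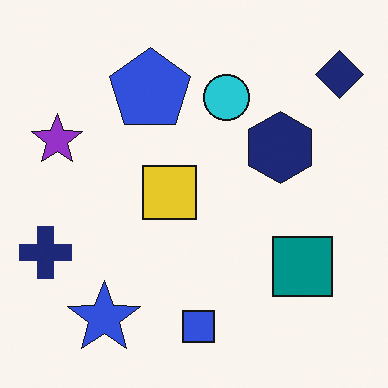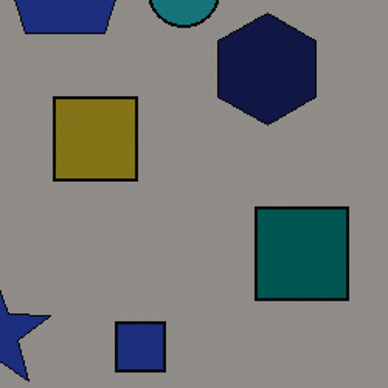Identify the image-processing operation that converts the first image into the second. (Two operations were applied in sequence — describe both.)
The transformation is: cropped slightly and scaled back up, then noticeably darkened.

The visible shapes are larger and the field of view is narrower; shapes near the original edges may be partly or wholly outside the frame — a crop-and-rescale. Every pixel — background and shapes alike — is uniformly darkened.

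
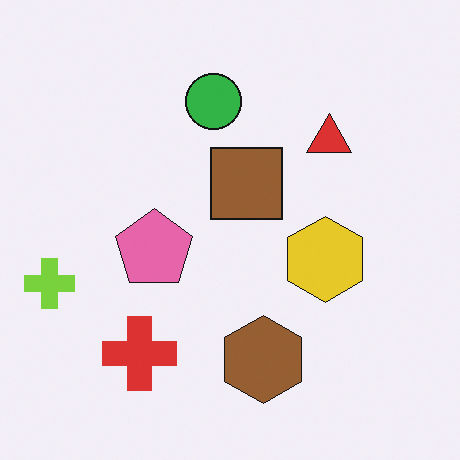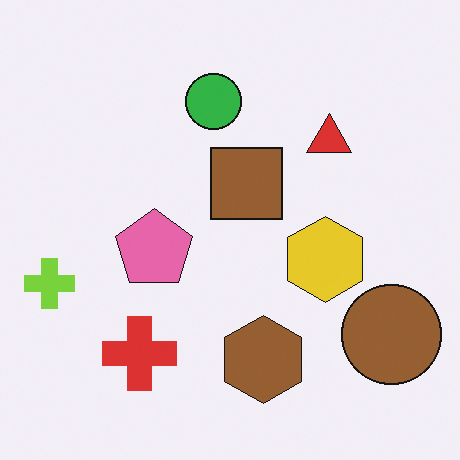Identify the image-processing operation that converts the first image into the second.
The image was overlaid with an additional brown circle.

A brown circle appears in the second image that is absent from the first.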